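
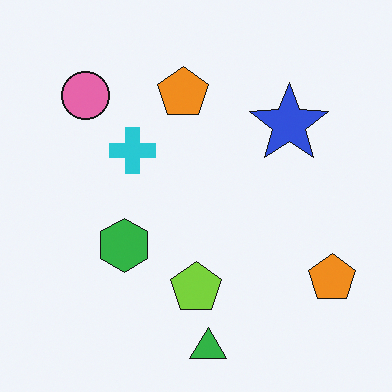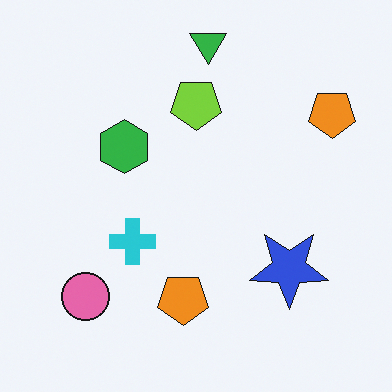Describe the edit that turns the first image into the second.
This is the original image flipped vertically (top ↔ bottom).

The green triangle is in the bottom of the first image and the top of the second — shapes on opposite sides of the horizontal midline have swapped in a mirror flip.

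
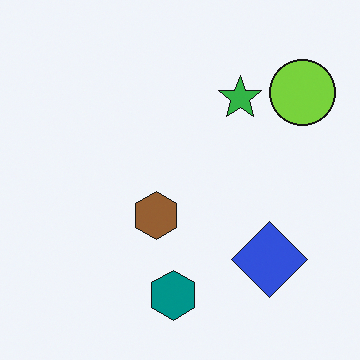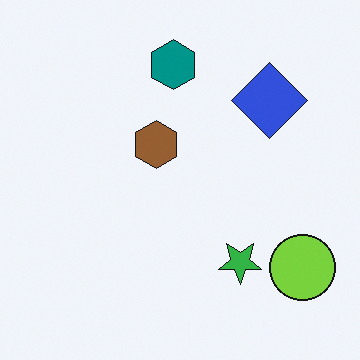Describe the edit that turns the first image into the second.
The transformation is: flipped vertically (top ↔ bottom).

The teal hexagon is in the bottom of the first image and the top of the second — shapes on opposite sides of the horizontal midline have swapped in a mirror flip.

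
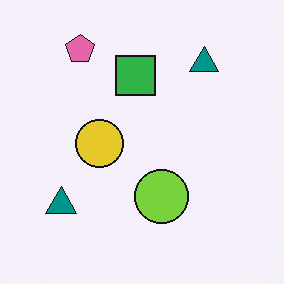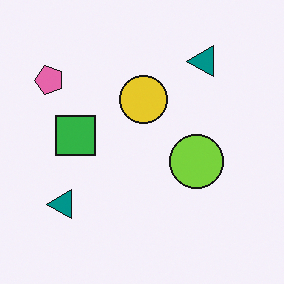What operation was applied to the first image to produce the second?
This is the original image transposed (reflected across the top-left ↔ bottom-right diagonal).

Shapes have swapped their row and column positions — what was in the top-right is now in the bottom-left — a diagonal reflection.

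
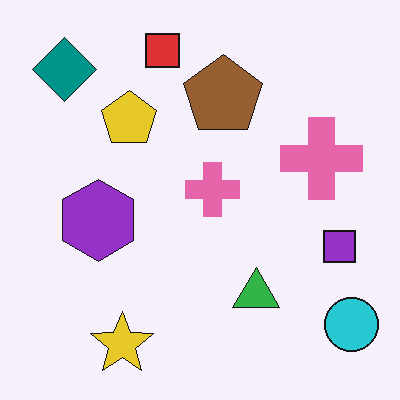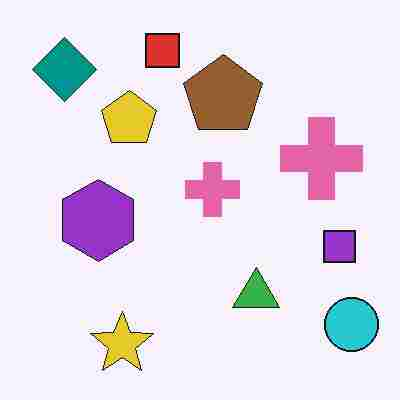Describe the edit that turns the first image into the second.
Degraded with heavy JPEG compression.

Blocky 8×8 compression artifacts appear around shape edges and the flat background shows ringing — characteristic JPEG degradation.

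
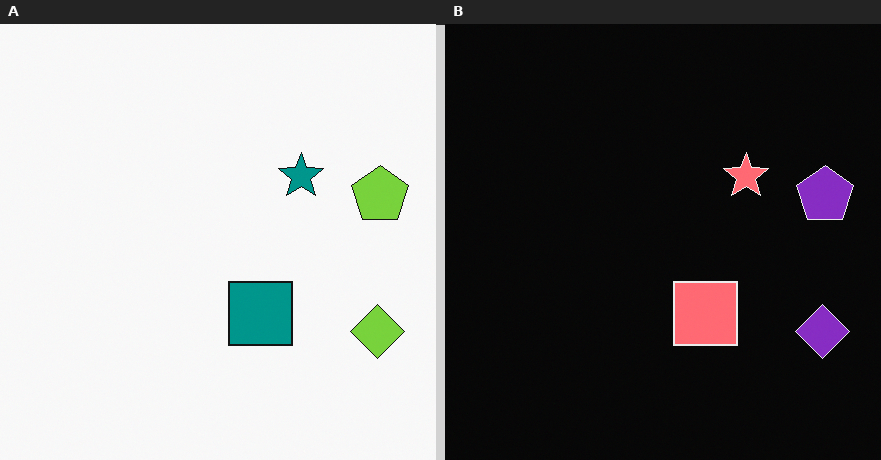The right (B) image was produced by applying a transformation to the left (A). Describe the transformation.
Color-inverted (negative).

The light background has become dark and every shape's color is its complement — a photographic negative.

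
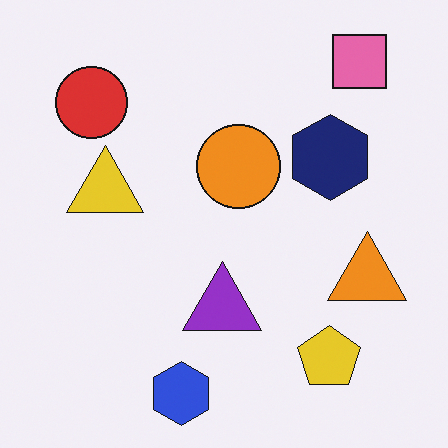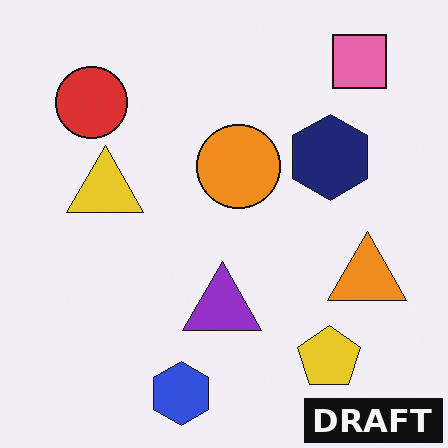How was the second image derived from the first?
This is the original image watermarked with the text "DRAFT" in the lower-right corner.

A dark label reading "DRAFT" appears in the lower-right corner.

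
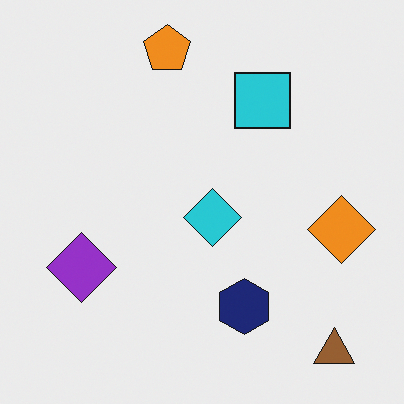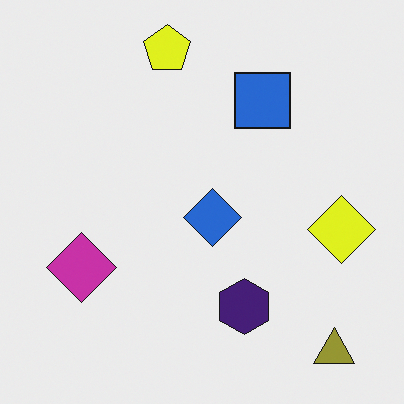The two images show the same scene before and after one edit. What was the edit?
It was hue-shifted slightly.

Every shape's color has rotated by the same amount around the hue wheel — a uniform hue shift.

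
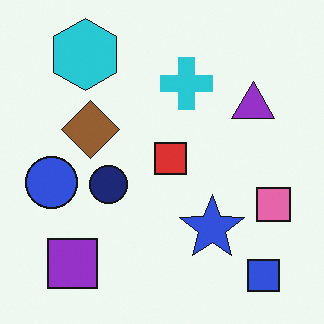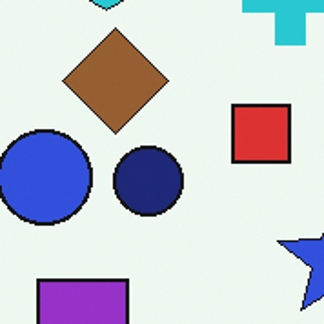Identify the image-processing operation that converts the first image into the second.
The second image is the first cropped to a noticeably smaller region and rescaled.

The visible shapes are larger and the field of view is narrower; shapes near the original edges may be partly or wholly outside the frame — a crop-and-rescale.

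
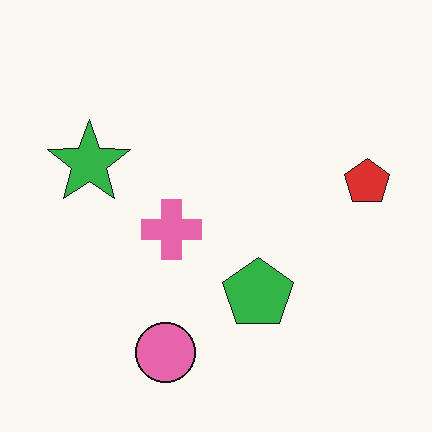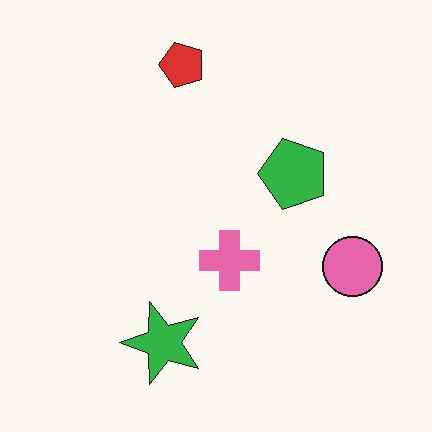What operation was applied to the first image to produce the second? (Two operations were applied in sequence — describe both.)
The image was rotated 90° counter-clockwise, then JPEG-compressed with visible artifacts.

The red pentagon sits in the right of the first image and the top of the second — consistent with a whole-image 90° counter-clockwise rotation. Blocky 8×8 compression artifacts appear around shape edges and the flat background shows ringing — characteristic JPEG degradation.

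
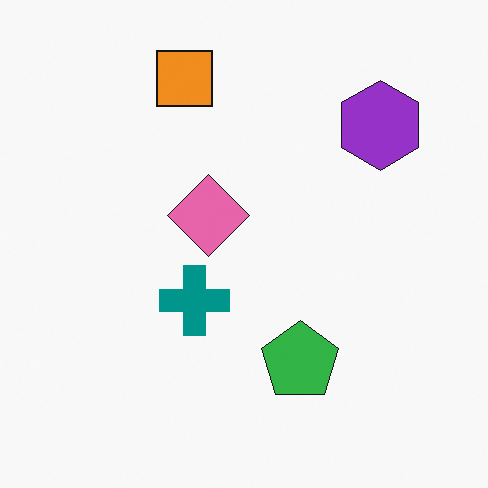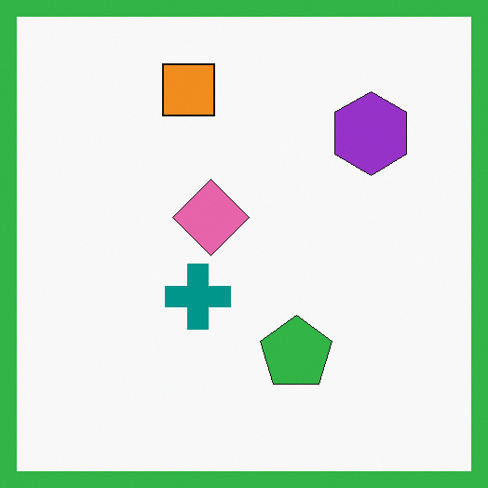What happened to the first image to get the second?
The second image is the first framed with a green border.

A solid green frame runs around the edge of the second image, with the content slightly shrunk inside it.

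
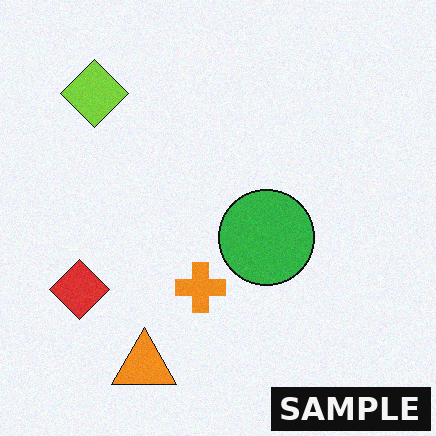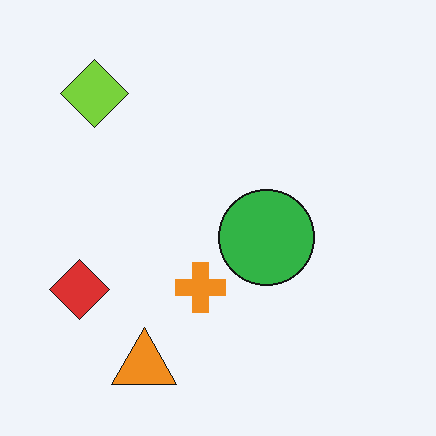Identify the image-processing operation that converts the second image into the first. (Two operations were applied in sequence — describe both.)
It was degraded with subtle gaussian noise, then watermarked with the text "SAMPLE" in the lower-right corner.

Random speckle covers the whole image, including the flat background. A dark label reading "SAMPLE" appears in the lower-right corner.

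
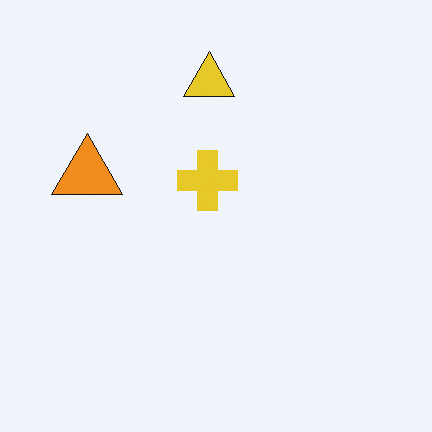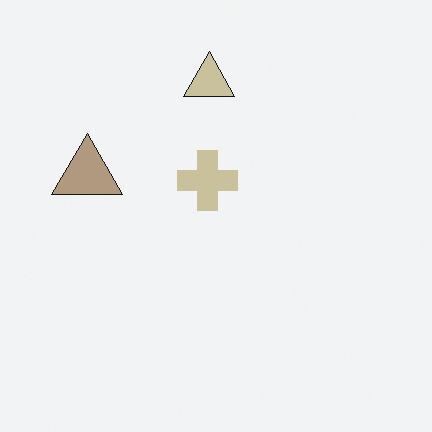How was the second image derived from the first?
Heavily desaturated.

All colors are more muted and greyish — a global saturation change.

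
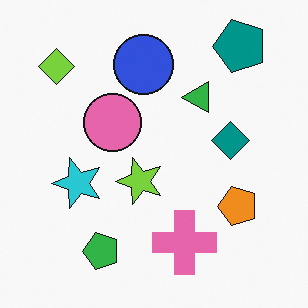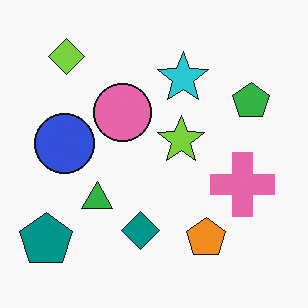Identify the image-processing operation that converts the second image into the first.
It was transposed (reflected across the top-left ↔ bottom-right diagonal).

Shapes have swapped their row and column positions — what was in the top-right is now in the bottom-left — a diagonal reflection.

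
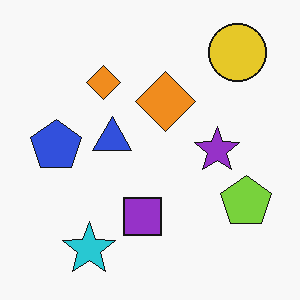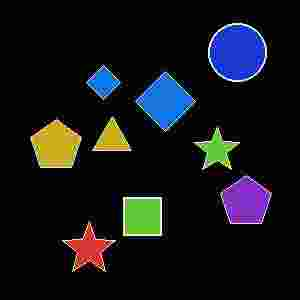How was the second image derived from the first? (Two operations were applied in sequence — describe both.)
Color-inverted (negative), then degraded with heavy JPEG compression.

The light background has become dark and every shape's color is its complement — a photographic negative. Blocky 8×8 compression artifacts appear around shape edges and the flat background shows ringing — characteristic JPEG degradation.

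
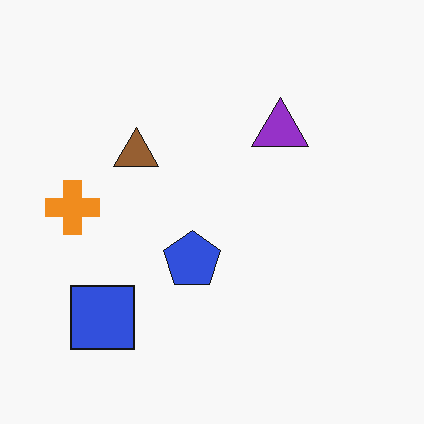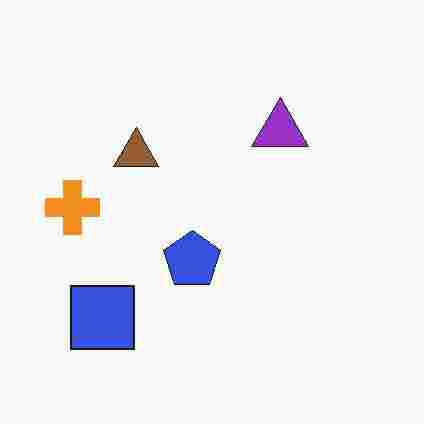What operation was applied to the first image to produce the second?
The second image is the first degraded with heavy JPEG compression.

Blocky 8×8 compression artifacts appear around shape edges and the flat background shows ringing — characteristic JPEG degradation.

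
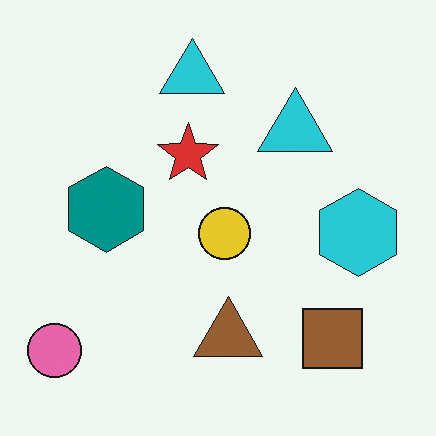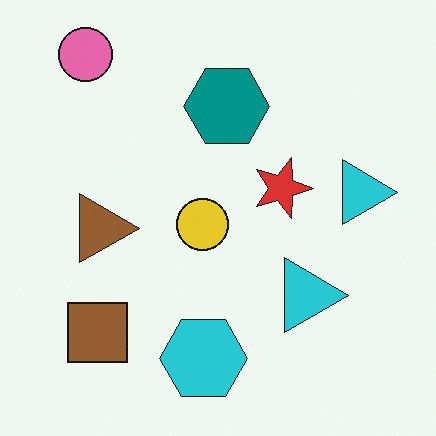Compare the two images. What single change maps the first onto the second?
The transformation is: rotated 90° clockwise.

The pink circle sits in the bottom-left of the first image and the top-left of the second — consistent with a whole-image 90° clockwise rotation.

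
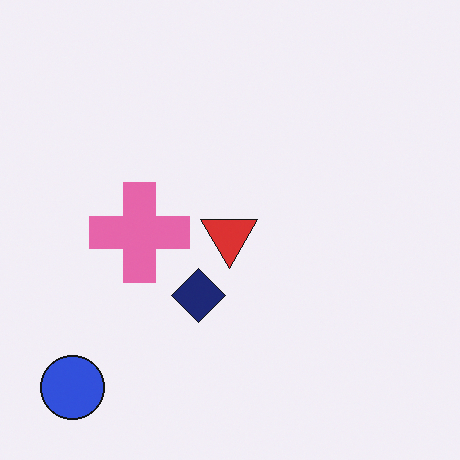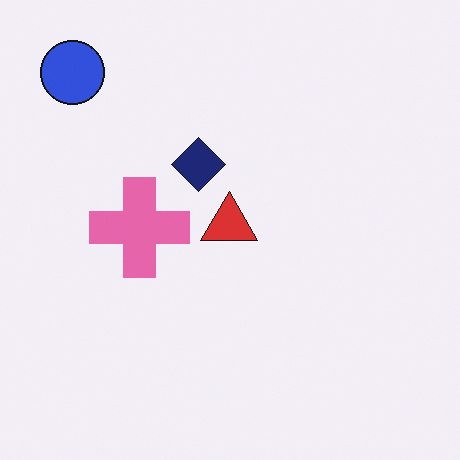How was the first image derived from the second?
The image was flipped vertically (top ↔ bottom).

The blue circle is in the top-left of the second image and the bottom-left of the first — shapes on opposite sides of the horizontal midline have swapped in a mirror flip.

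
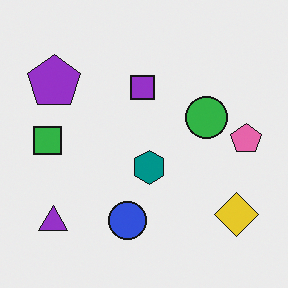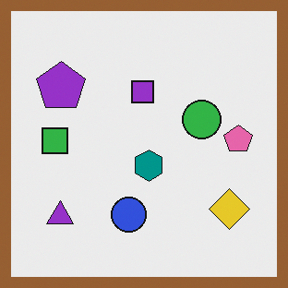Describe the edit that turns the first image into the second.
It was framed with a brown border.

A solid brown frame runs around the edge of the second image, with the content slightly shrunk inside it.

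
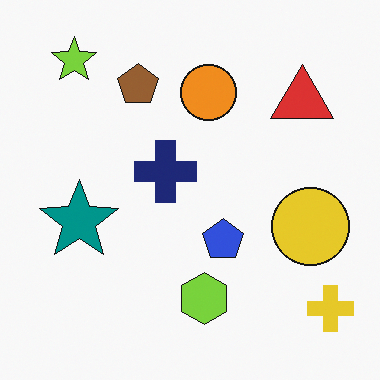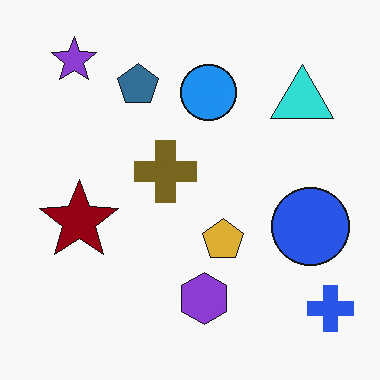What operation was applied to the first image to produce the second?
The transformation is: hue-shifted through roughly half the color wheel.

Every shape's color has rotated by the same amount around the hue wheel — a uniform hue shift.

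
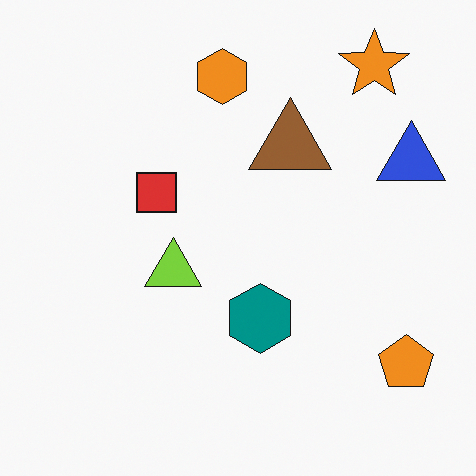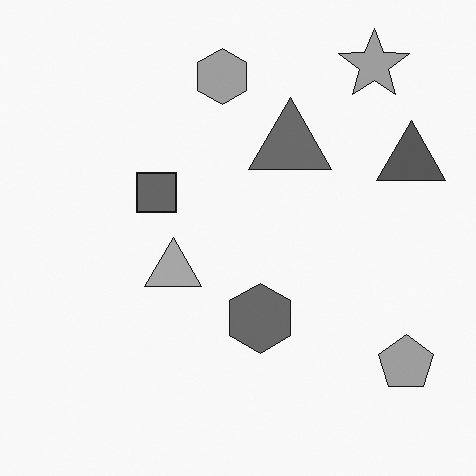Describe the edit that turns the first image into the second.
The transformation is: converted to grayscale.

All color is removed — every shape is now a shade of grey.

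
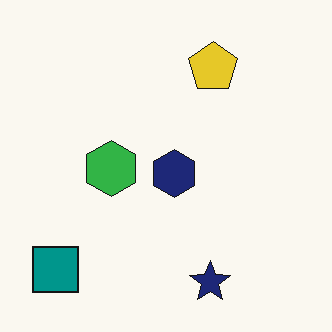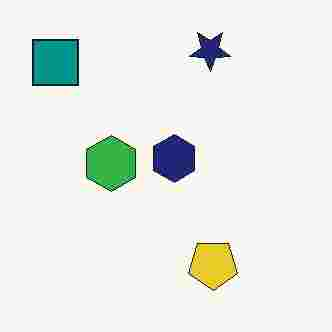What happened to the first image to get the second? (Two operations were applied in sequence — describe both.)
Flipped vertically (top ↔ bottom), then degraded with heavy JPEG compression.

The navy star is in the bottom of the first image and the top of the second — shapes on opposite sides of the horizontal midline have swapped in a mirror flip. Blocky 8×8 compression artifacts appear around shape edges and the flat background shows ringing — characteristic JPEG degradation.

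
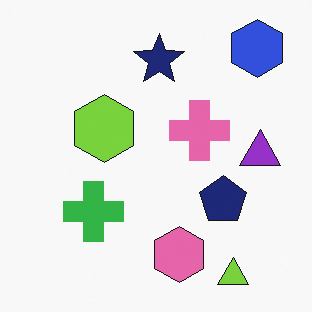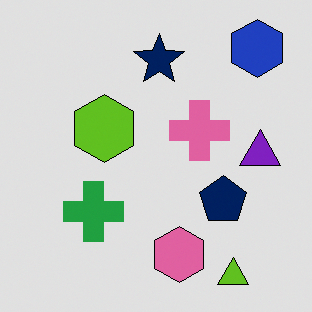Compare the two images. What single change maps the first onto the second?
The transformation is: posterized to a reduced palette.

Each flat color has snapped to a coarser quantized level — most visibly, the near-white background has dropped to a flat grey.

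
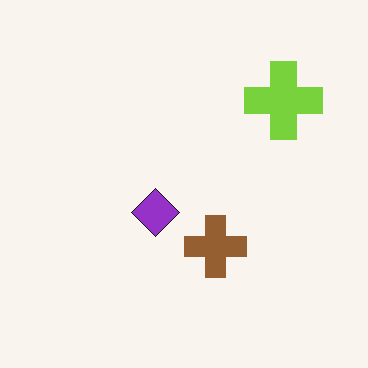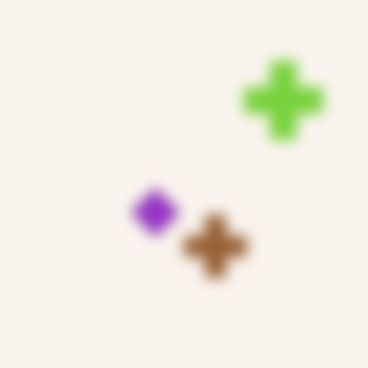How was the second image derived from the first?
It was heavily blurred.

Shape edges and outlines are uniformly softened across the whole image.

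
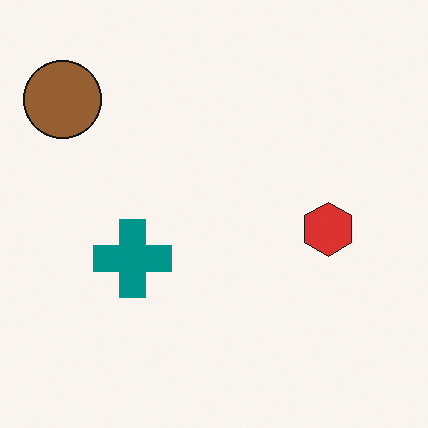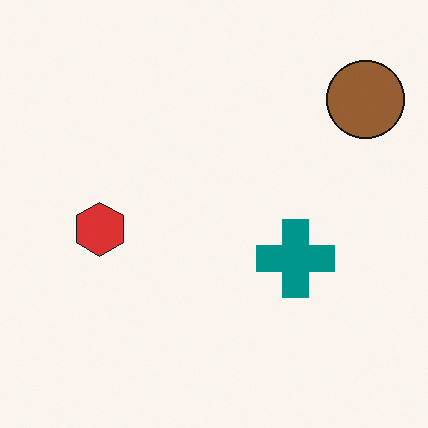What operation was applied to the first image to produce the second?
This is the original image flipped horizontally (left ↔ right).

The brown circle is in the top-left of the first image and the top-right of the second — shapes on opposite sides of the vertical midline have swapped in a mirror flip.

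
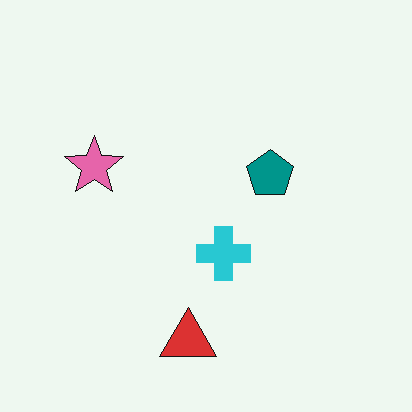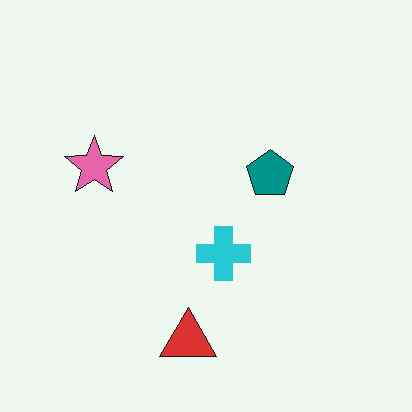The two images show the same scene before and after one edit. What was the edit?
The image was given moderate JPEG compression.

Blocky 8×8 compression artifacts appear around shape edges and the flat background shows ringing — characteristic JPEG degradation.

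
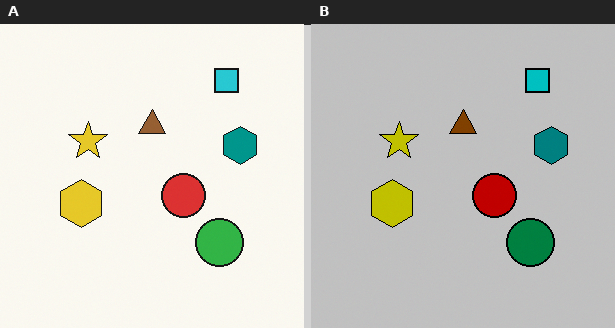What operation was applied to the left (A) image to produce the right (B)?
The transformation is: heavily posterized to just a handful of flat colors.

Each flat color has snapped to a coarser quantized level — most visibly, the near-white background has dropped to a flat grey.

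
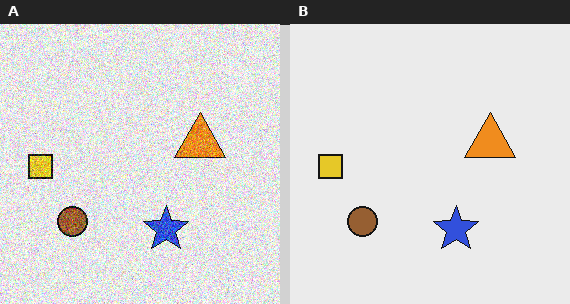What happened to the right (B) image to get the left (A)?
The image was degraded with a thick layer of grain.

Random speckle covers the whole image, including the flat background.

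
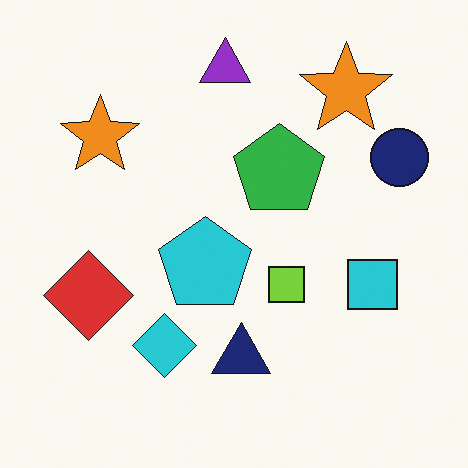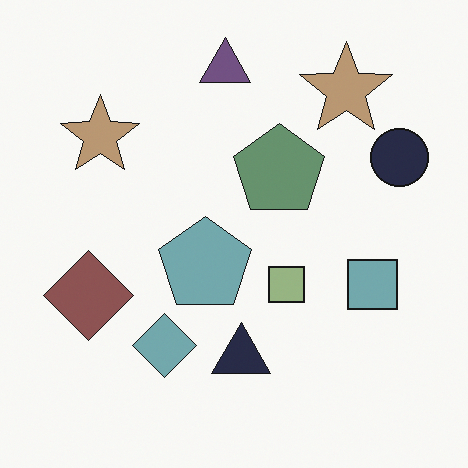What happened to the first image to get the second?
Made much more muted (saturation change).

All colors are more muted and greyish — a global saturation change.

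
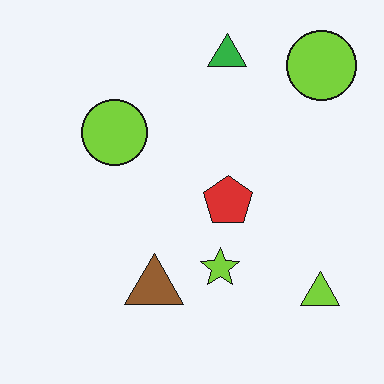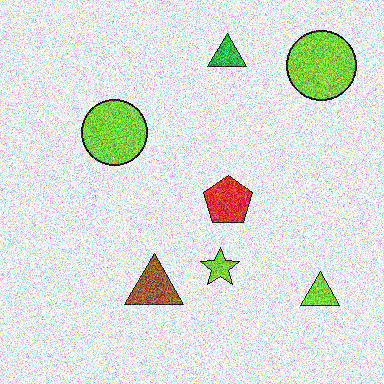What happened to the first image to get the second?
The transformation is: degraded with strong gaussian noise.

Random speckle covers the whole image, including the flat background.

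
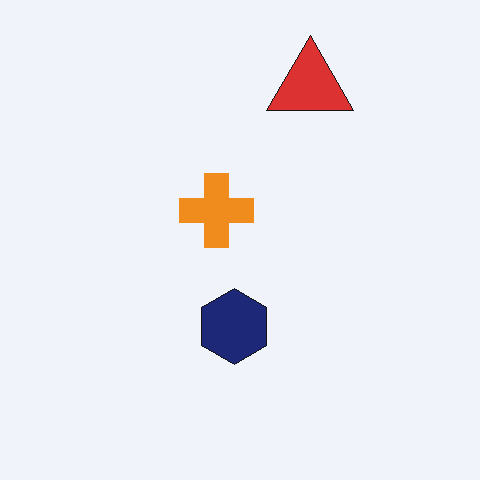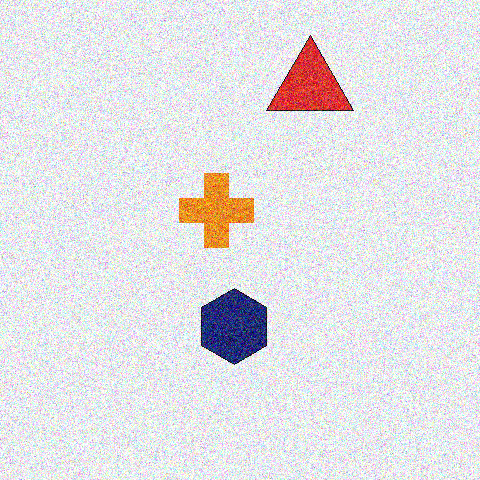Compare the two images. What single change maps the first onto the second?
The second image is the first degraded with a thick layer of grain.

Random speckle covers the whole image, including the flat background.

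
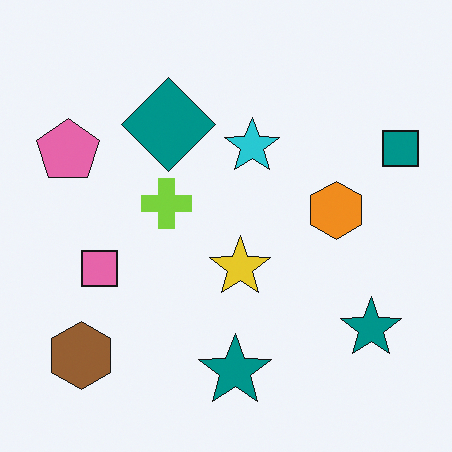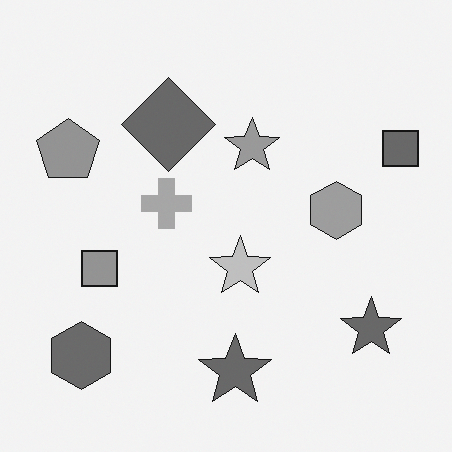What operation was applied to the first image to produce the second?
This is the original image converted to grayscale.

All color is removed — every shape is now a shade of grey.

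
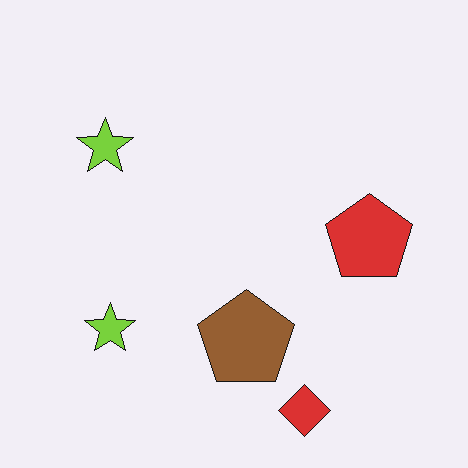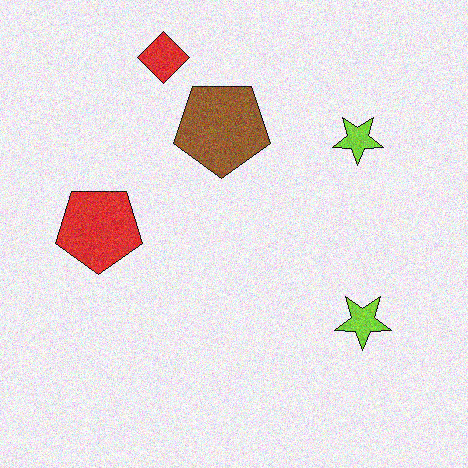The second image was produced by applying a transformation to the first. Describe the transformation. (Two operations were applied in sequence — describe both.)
The image was degraded with moderate additive noise, then rotated 180°.

Random speckle covers the whole image, including the flat background. The red diamond sits in the bottom of the first image and the top of the second — consistent with a whole-image 180° rotation.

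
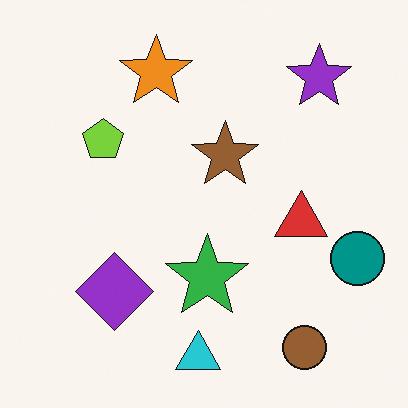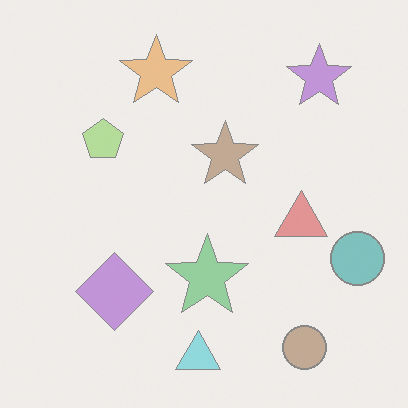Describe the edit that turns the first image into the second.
The image was given much lower contrast.

Tones are pushed toward mid-grey across the whole image — a global contrast change.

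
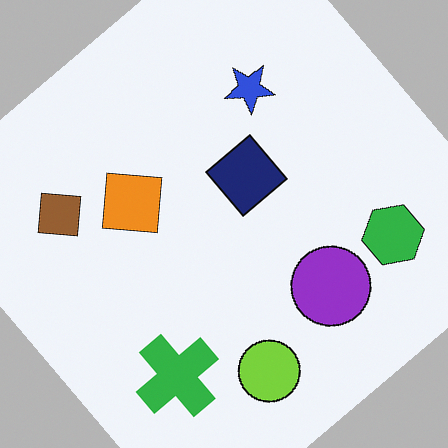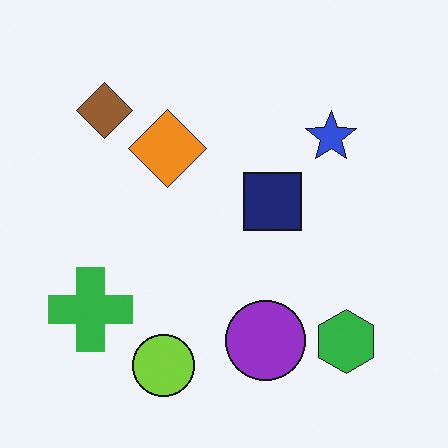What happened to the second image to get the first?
Rotated counter-clockwise by a large amount — several tens of degrees.

Every shape is tilted by the same angle and the image corners show triangular fill wedges — a whole-image rotation by a non-right angle.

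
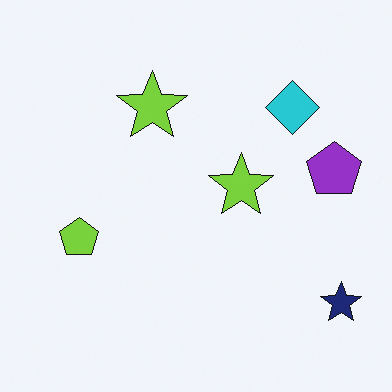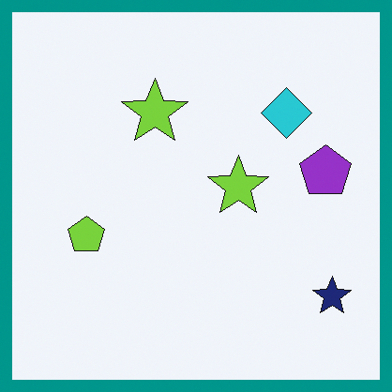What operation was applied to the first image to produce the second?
The second image is the first framed with a teal border.

A solid teal frame runs around the edge of the second image, with the content slightly shrunk inside it.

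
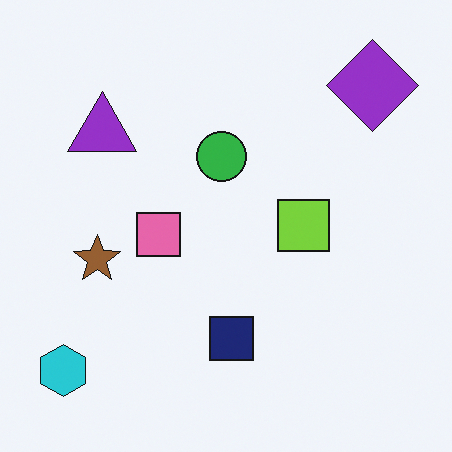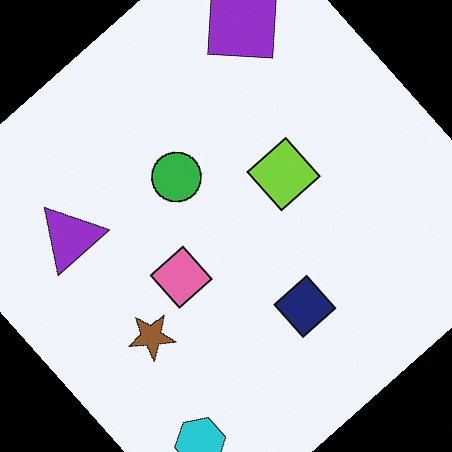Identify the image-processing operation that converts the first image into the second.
The second image is the first rotated counter-clockwise by a large amount — several tens of degrees.

Every shape is tilted by the same angle and the image corners show triangular fill wedges — a whole-image rotation by a non-right angle.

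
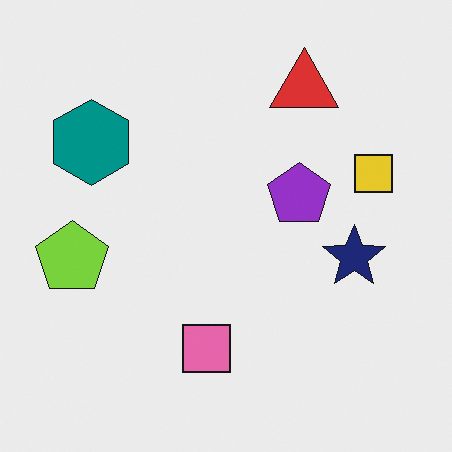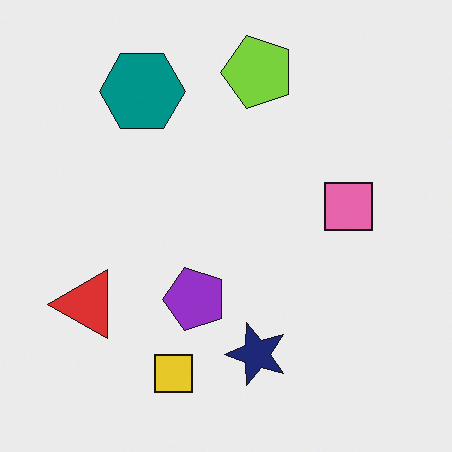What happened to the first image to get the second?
It was transposed (reflected across the top-left ↔ bottom-right diagonal).

Shapes have swapped their row and column positions — what was in the top-right is now in the bottom-left — a diagonal reflection.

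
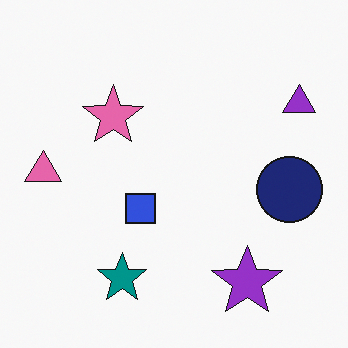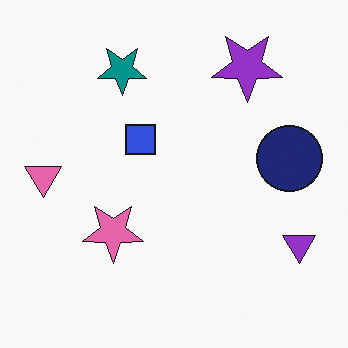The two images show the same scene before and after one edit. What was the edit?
Flipped vertically (top ↔ bottom).

The purple star is in the bottom-right of the first image and the top-right of the second — shapes on opposite sides of the horizontal midline have swapped in a mirror flip.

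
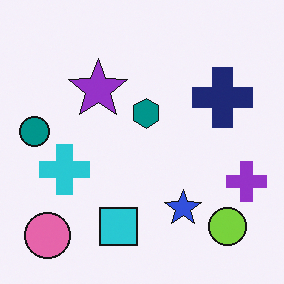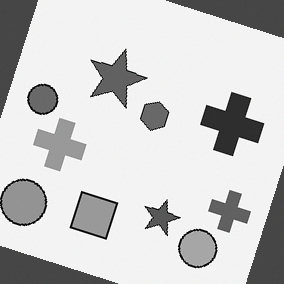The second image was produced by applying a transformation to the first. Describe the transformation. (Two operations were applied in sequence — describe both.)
The second image is the first converted to grayscale, then rotated clockwise by a clearly visible amount.

All color is removed — every shape is now a shade of grey. Every shape is tilted by the same angle and the image corners show triangular fill wedges — a whole-image rotation by a non-right angle.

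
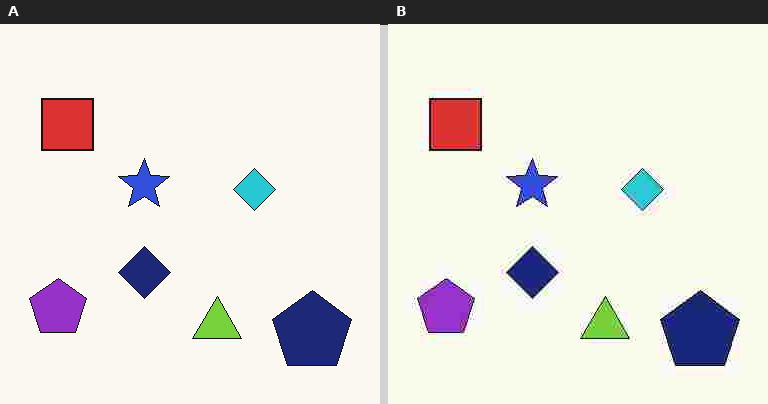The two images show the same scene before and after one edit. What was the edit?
The image was heavily JPEG-compressed with obvious blocking artifacts.

Blocky 8×8 compression artifacts appear around shape edges and the flat background shows ringing — characteristic JPEG degradation.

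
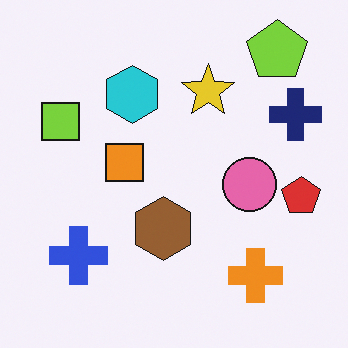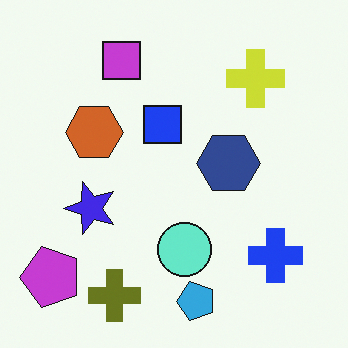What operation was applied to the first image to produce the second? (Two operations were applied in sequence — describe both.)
This is the original image hue-shifted through roughly half the color wheel, then transposed (reflected across the top-left ↔ bottom-right diagonal).

Every shape's color has rotated by the same amount around the hue wheel — a uniform hue shift. Shapes have swapped their row and column positions — what was in the top-right is now in the bottom-left — a diagonal reflection.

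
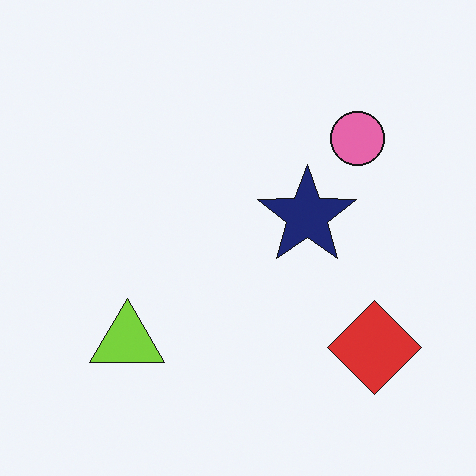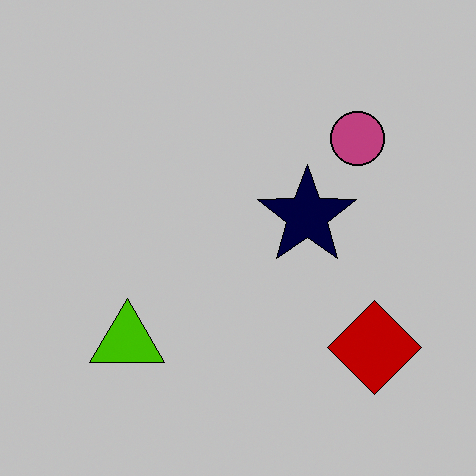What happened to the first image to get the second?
The second image is the first aggressively posterized.

Each flat color has snapped to a coarser quantized level — most visibly, the near-white background has dropped to a flat grey.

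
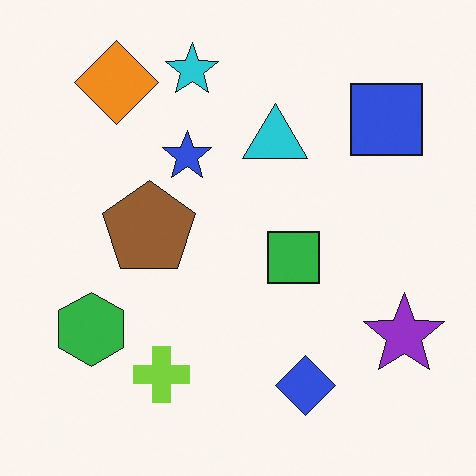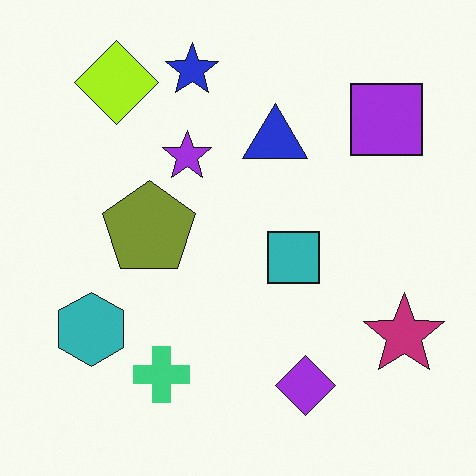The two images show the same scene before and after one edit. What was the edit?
The transformation is: hue-shifted by a small amount.

Every shape's color has rotated by the same amount around the hue wheel — a uniform hue shift.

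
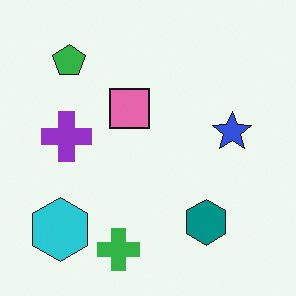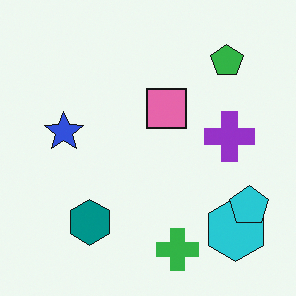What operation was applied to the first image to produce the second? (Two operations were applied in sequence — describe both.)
The second image is the first flipped horizontally (left ↔ right), then overlaid with an additional cyan pentagon.

The cyan hexagon is in the bottom-left of the first image and the bottom-right of the second — shapes on opposite sides of the vertical midline have swapped in a mirror flip. A cyan pentagon appears in the second image that is absent from the first.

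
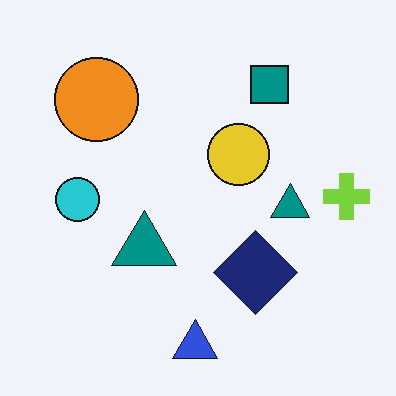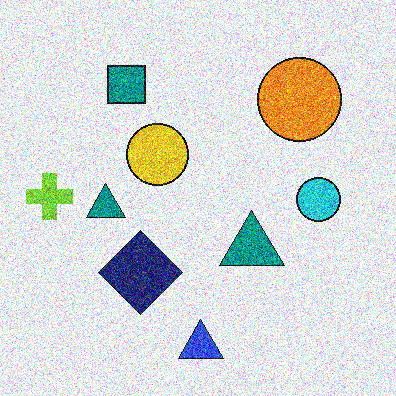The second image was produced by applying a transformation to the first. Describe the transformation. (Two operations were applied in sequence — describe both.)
It was flipped horizontally (left ↔ right), then degraded with heavy additive noise.

The lime cross is in the right of the first image and the left of the second — shapes on opposite sides of the vertical midline have swapped in a mirror flip. Random speckle covers the whole image, including the flat background.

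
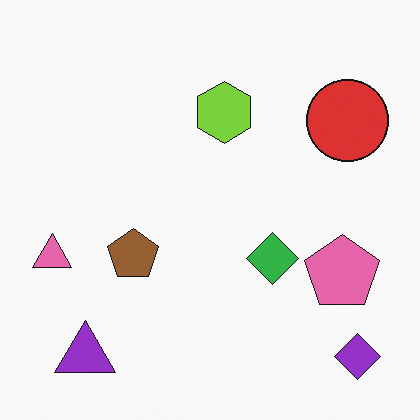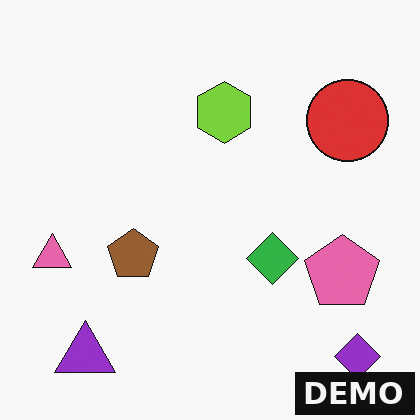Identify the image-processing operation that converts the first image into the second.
It was watermarked with the text "DEMO" in the lower-right corner.

A dark label reading "DEMO" appears in the lower-right corner.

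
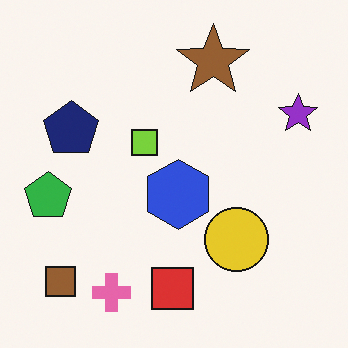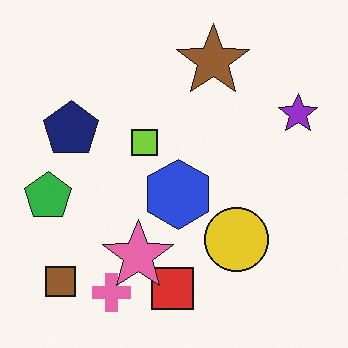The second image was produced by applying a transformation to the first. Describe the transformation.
Overlaid with an additional pink star.

A pink star appears in the second image that is absent from the first.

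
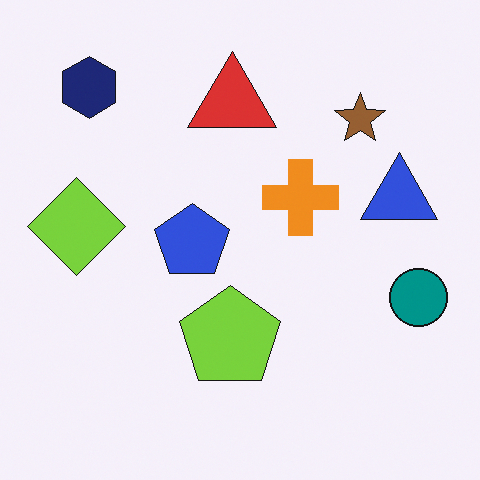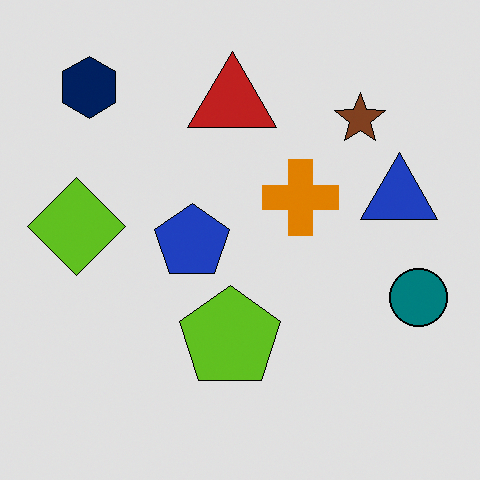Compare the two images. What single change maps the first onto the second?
This is the original image moderately posterized.

Each flat color has snapped to a coarser quantized level — most visibly, the near-white background has dropped to a flat grey.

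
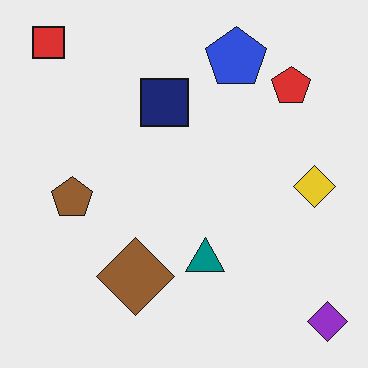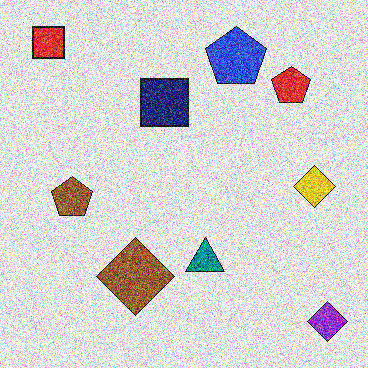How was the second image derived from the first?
This is the original image degraded with heavy additive noise.

Random speckle covers the whole image, including the flat background.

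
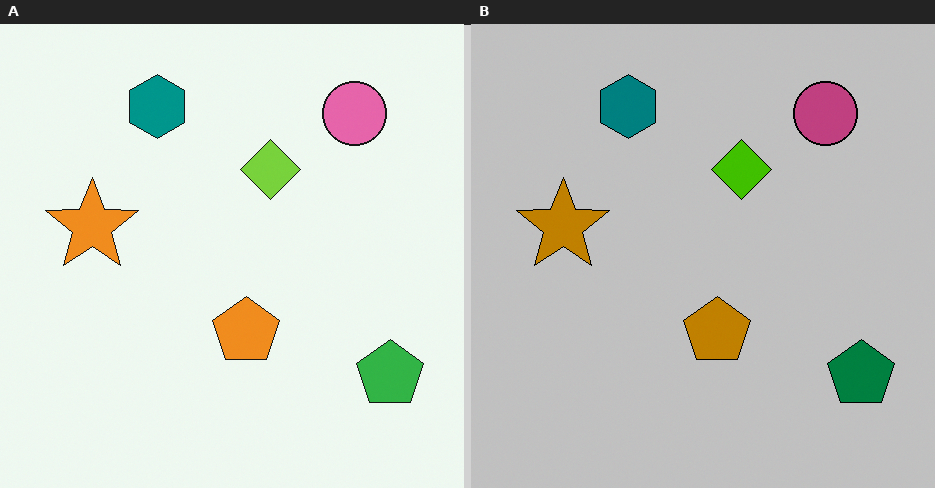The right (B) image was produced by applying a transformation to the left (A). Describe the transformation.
The transformation is: aggressively posterized.

Each flat color has snapped to a coarser quantized level — most visibly, the near-white background has dropped to a flat grey.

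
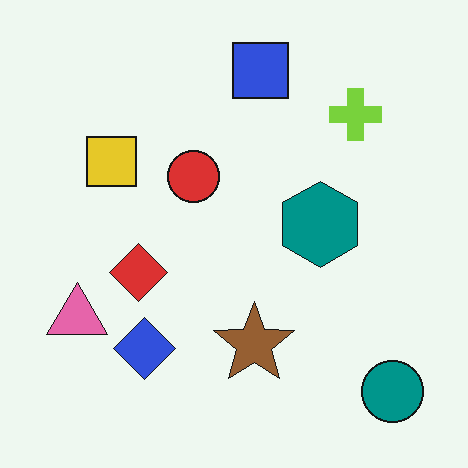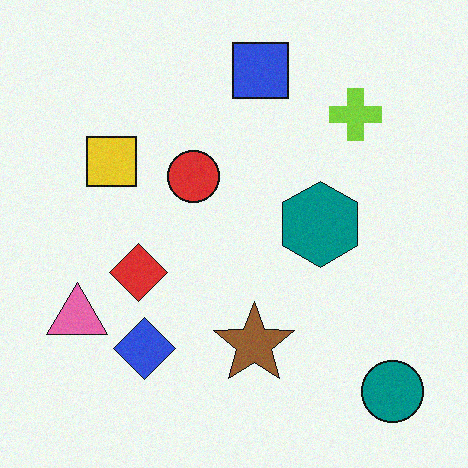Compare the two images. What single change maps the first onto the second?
Degraded with subtle gaussian noise.

Random speckle covers the whole image, including the flat background.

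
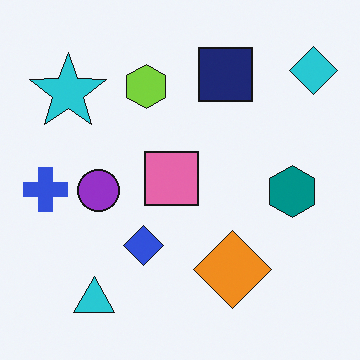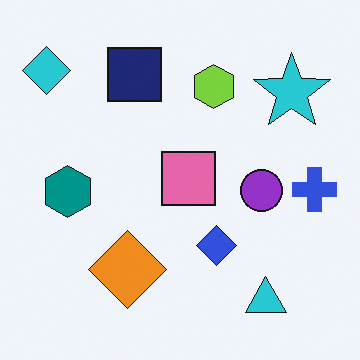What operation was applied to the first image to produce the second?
The transformation is: flipped horizontally (left ↔ right).

The blue cross is in the left of the first image and the right of the second — shapes on opposite sides of the vertical midline have swapped in a mirror flip.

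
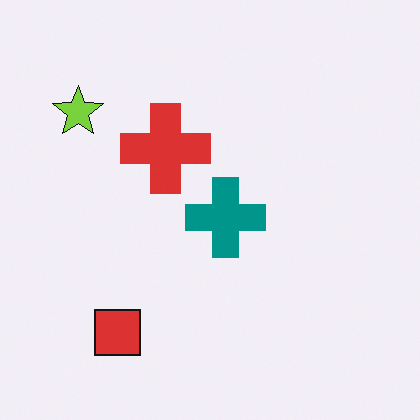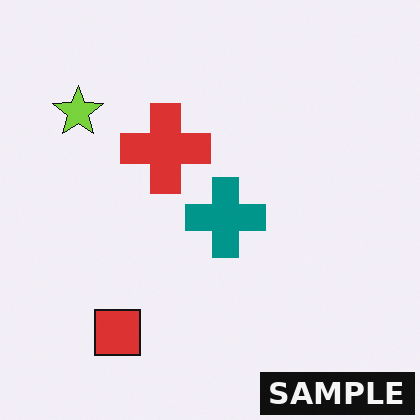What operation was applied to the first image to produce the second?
Watermarked with the text "SAMPLE" in the lower-right corner.

A dark label reading "SAMPLE" appears in the lower-right corner.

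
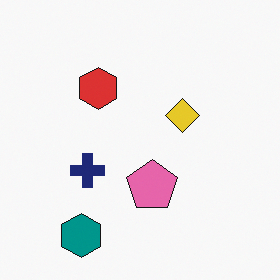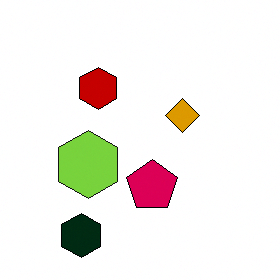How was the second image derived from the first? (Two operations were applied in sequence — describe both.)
It was given much higher contrast, then overlaid with an additional lime hexagon.

Tones are pushed away from mid-grey across the whole image — a global contrast change. A lime hexagon appears in the second image that is absent from the first.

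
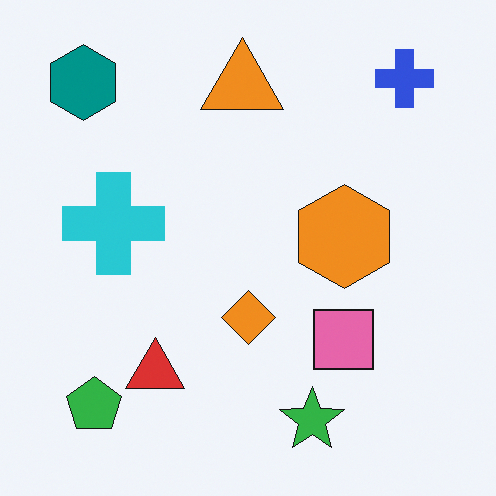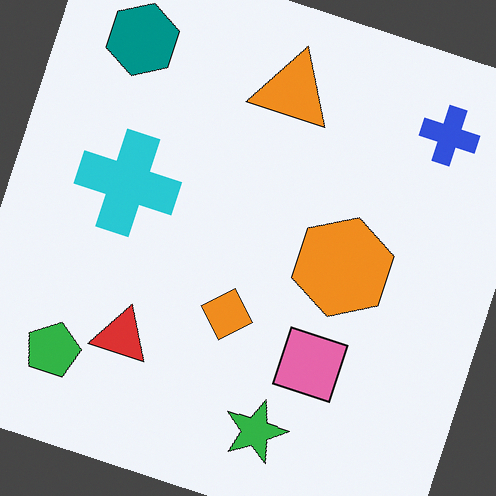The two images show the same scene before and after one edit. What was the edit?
Rotated clockwise by a clearly visible amount.

Every shape is tilted by the same angle and the image corners show triangular fill wedges — a whole-image rotation by a non-right angle.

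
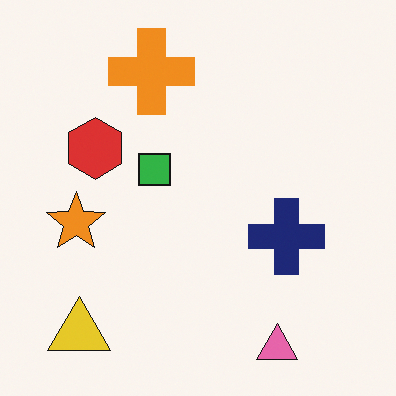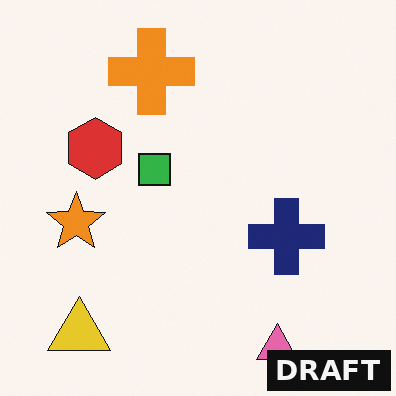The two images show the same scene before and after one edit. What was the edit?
Watermarked with the text "DRAFT" in the lower-right corner.

A dark label reading "DRAFT" appears in the lower-right corner.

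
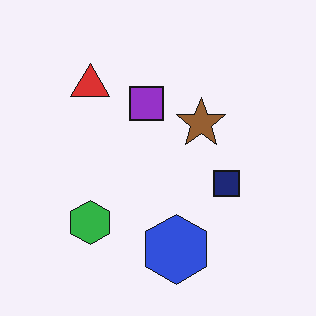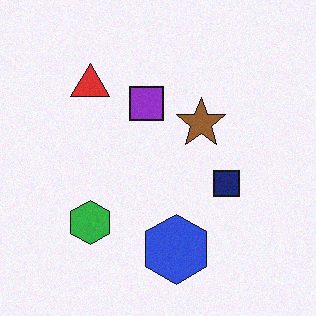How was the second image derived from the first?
It was degraded with subtle gaussian noise.

Random speckle covers the whole image, including the flat background.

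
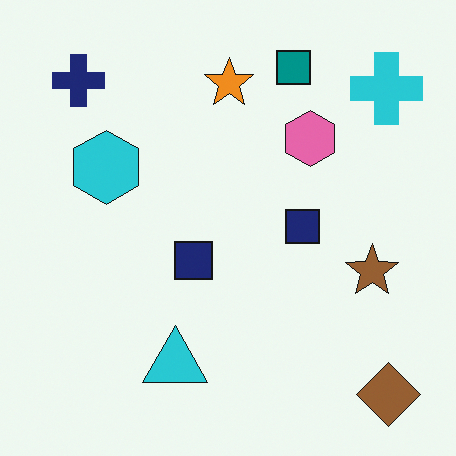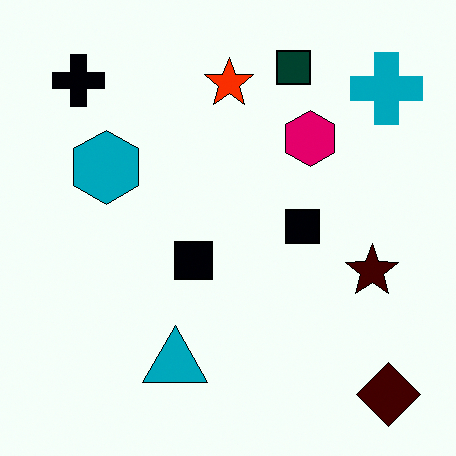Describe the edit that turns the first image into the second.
The image was boosted in contrast.

Tones are pushed away from mid-grey across the whole image — a global contrast change.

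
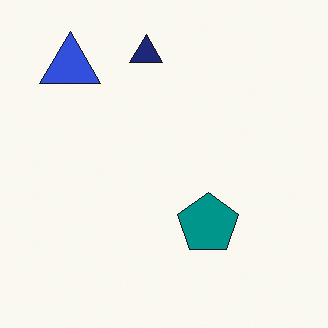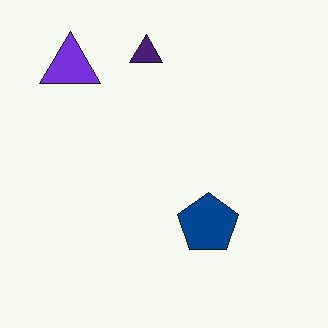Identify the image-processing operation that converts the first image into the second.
The second image is the first hue-shifted slightly.

Every shape's color has rotated by the same amount around the hue wheel — a uniform hue shift.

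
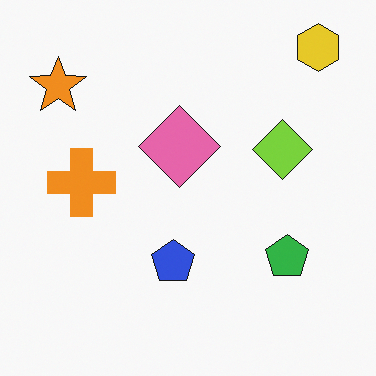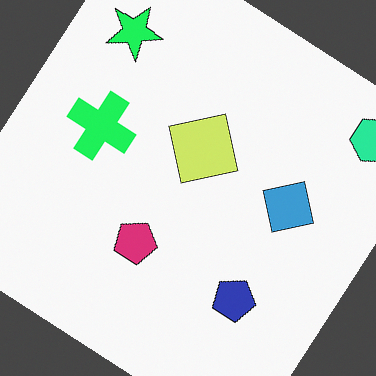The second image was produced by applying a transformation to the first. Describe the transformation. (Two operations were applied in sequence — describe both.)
It was hue-shifted by a moderate amount, then rotated clockwise by a large amount — several tens of degrees.

Every shape's color has rotated by the same amount around the hue wheel — a uniform hue shift. Every shape is tilted by the same angle and the image corners show triangular fill wedges — a whole-image rotation by a non-right angle.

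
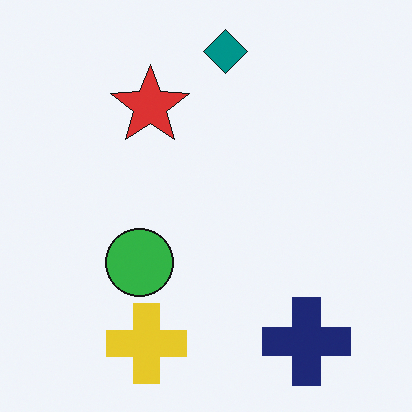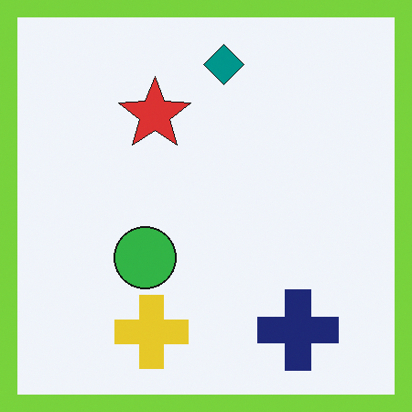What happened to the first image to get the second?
This is the original image framed with a lime border.

A solid lime frame runs around the edge of the second image, with the content slightly shrunk inside it.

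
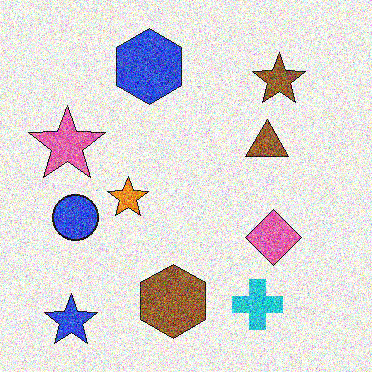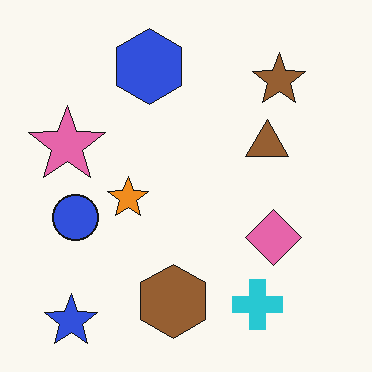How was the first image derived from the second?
Degraded with heavy additive noise.

Random speckle covers the whole image, including the flat background.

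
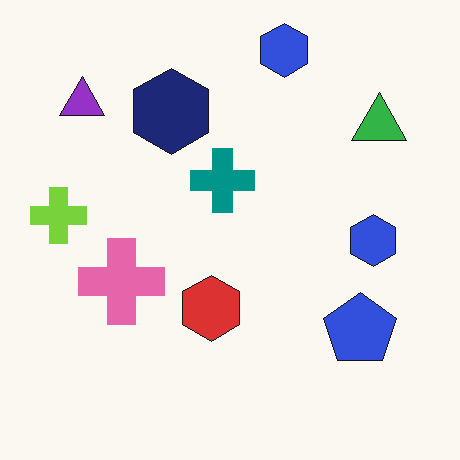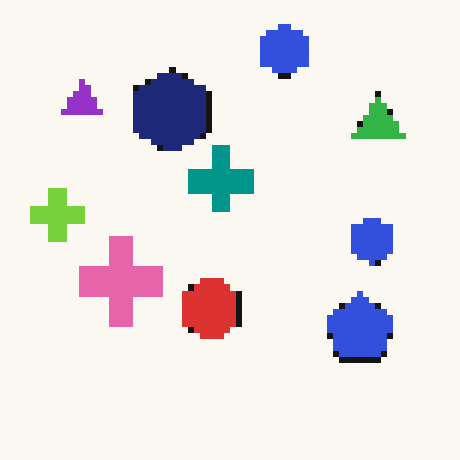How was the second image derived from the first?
It was pixelated into visible square blocks.

Shapes are reduced to large square blocks; fine edges and outlines are lost — a downscale-then-upscale (mosaic) effect.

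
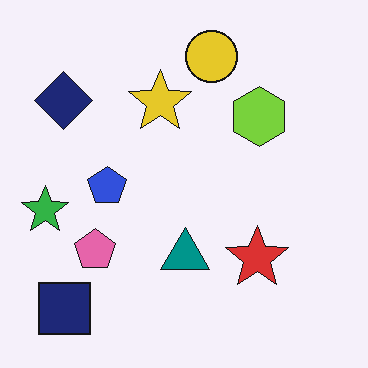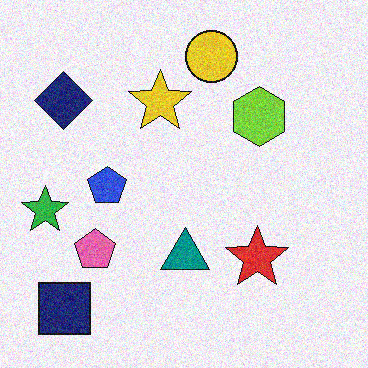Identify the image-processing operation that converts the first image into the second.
It was degraded with visible gaussian noise.

Random speckle covers the whole image, including the flat background.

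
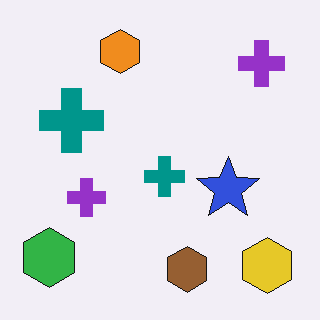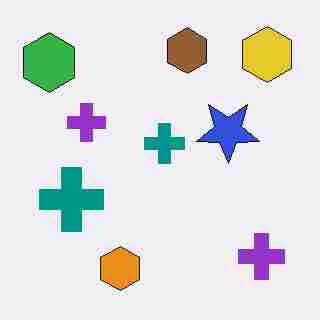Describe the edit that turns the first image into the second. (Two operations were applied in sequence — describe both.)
The second image is the first flipped vertically (top ↔ bottom), then heavily JPEG-compressed with obvious blocking artifacts.

The orange hexagon is in the top of the first image and the bottom of the second — shapes on opposite sides of the horizontal midline have swapped in a mirror flip. Blocky 8×8 compression artifacts appear around shape edges and the flat background shows ringing — characteristic JPEG degradation.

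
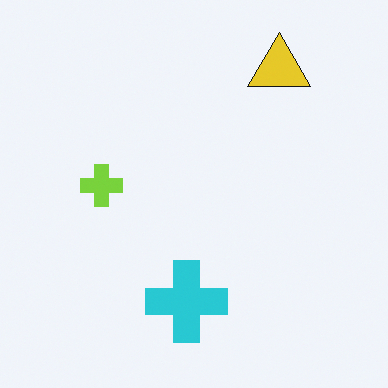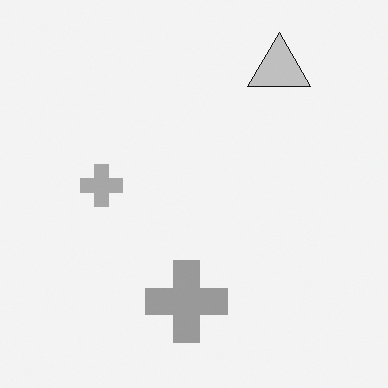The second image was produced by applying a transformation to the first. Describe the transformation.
Converted to grayscale.

All color is removed — every shape is now a shade of grey.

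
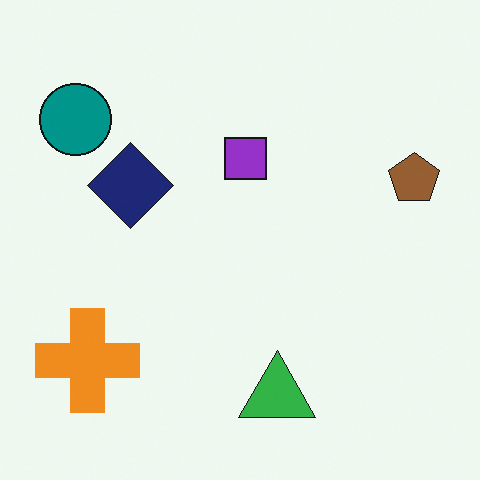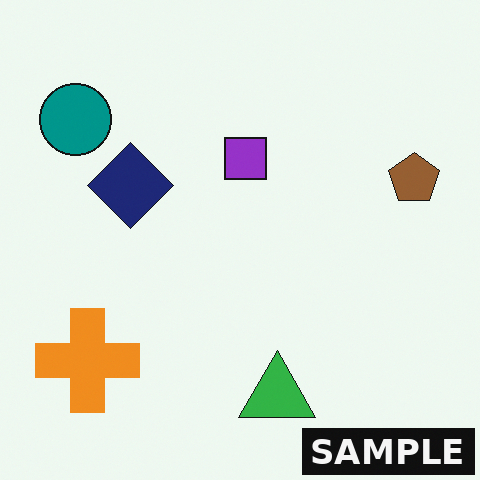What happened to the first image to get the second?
The second image is the first watermarked with the text "SAMPLE" in the lower-right corner.

A dark label reading "SAMPLE" appears in the lower-right corner.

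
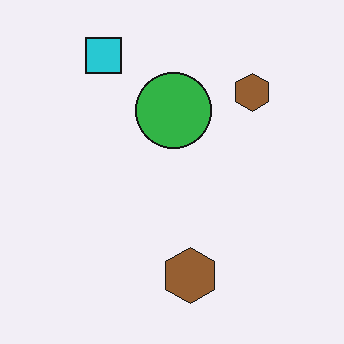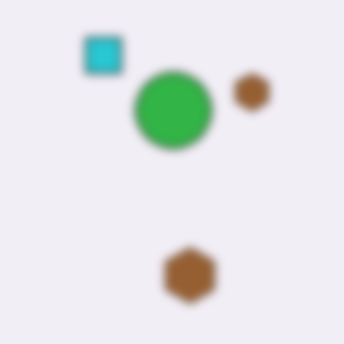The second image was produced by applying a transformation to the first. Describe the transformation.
It was noticeably gaussian-blurred.

Shape edges and outlines are uniformly softened across the whole image.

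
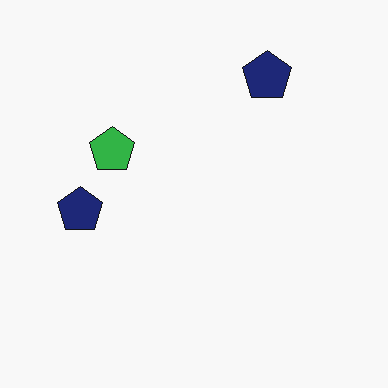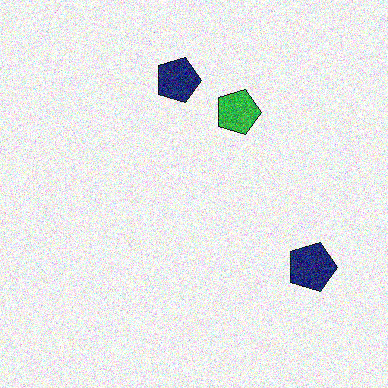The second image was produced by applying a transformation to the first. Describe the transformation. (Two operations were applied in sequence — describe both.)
The second image is the first rotated 90° clockwise, then degraded with a thick layer of grain.

The green pentagon sits in the left of the first image and the top of the second — consistent with a whole-image 90° clockwise rotation. Random speckle covers the whole image, including the flat background.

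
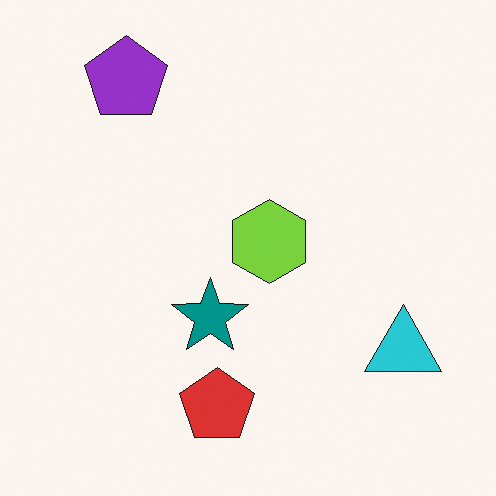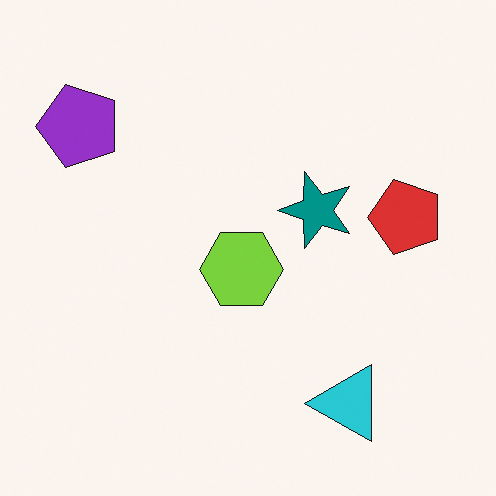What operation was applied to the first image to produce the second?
The transformation is: transposed (reflected across the top-left ↔ bottom-right diagonal).

Shapes have swapped their row and column positions — what was in the top-right is now in the bottom-left — a diagonal reflection.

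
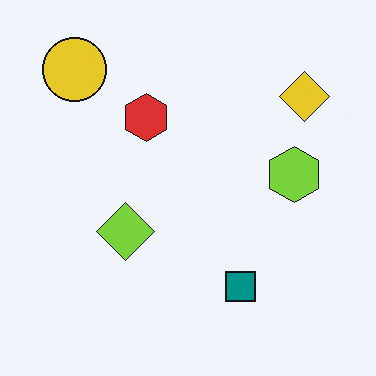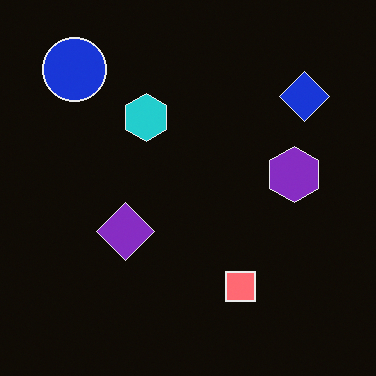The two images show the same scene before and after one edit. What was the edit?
The transformation is: color-inverted (negative).

The light background has become dark and every shape's color is its complement — a photographic negative.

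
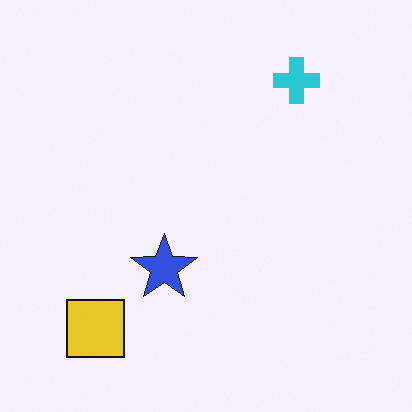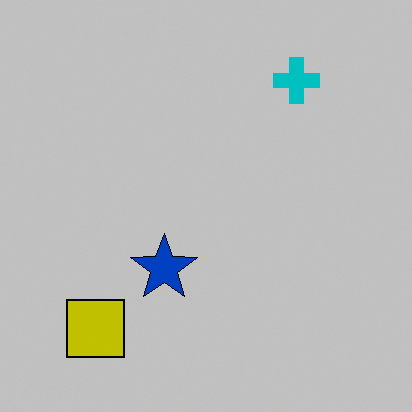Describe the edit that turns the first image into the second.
The transformation is: aggressively posterized.

Each flat color has snapped to a coarser quantized level — most visibly, the near-white background has dropped to a flat grey.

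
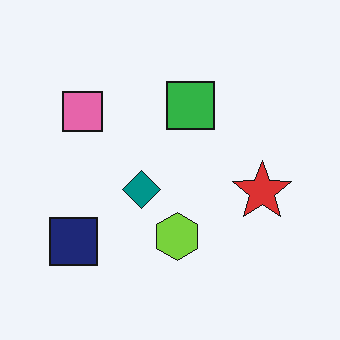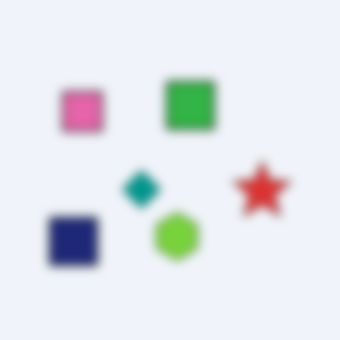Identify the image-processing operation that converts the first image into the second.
The transformation is: heavily blurred.

Shape edges and outlines are uniformly softened across the whole image.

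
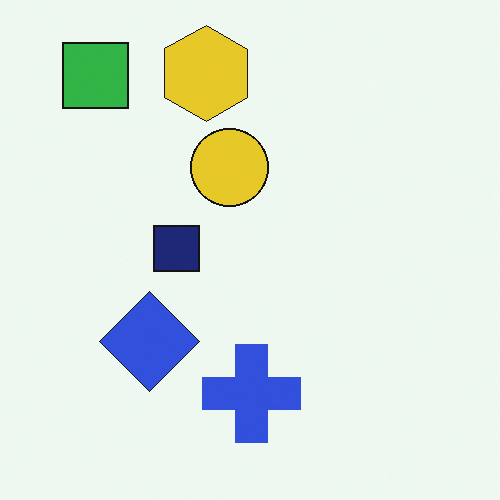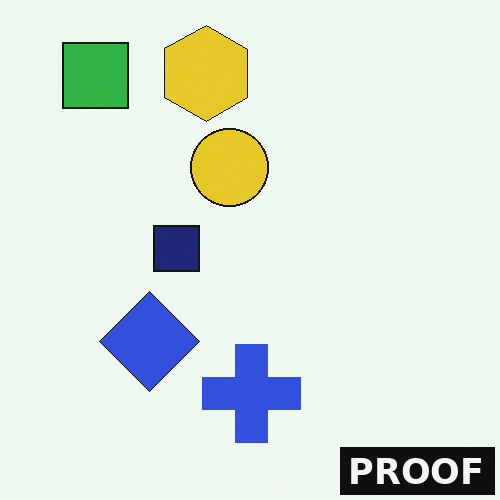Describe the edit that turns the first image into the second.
The image was watermarked with the text "PROOF" in the lower-right corner.

A dark label reading "PROOF" appears in the lower-right corner.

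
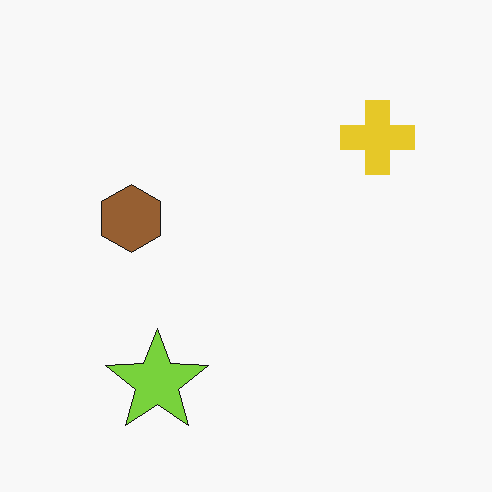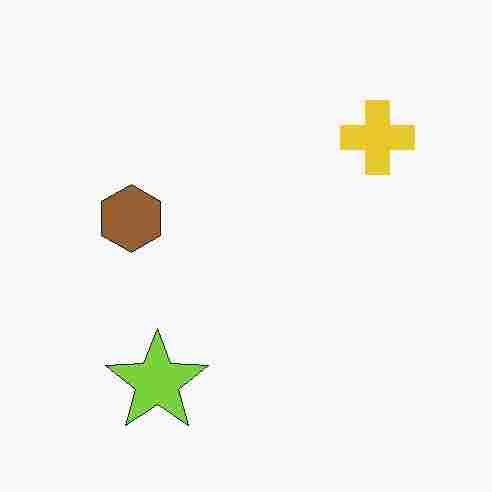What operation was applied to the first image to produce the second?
This is the original image degraded with heavy JPEG compression.

Blocky 8×8 compression artifacts appear around shape edges and the flat background shows ringing — characteristic JPEG degradation.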